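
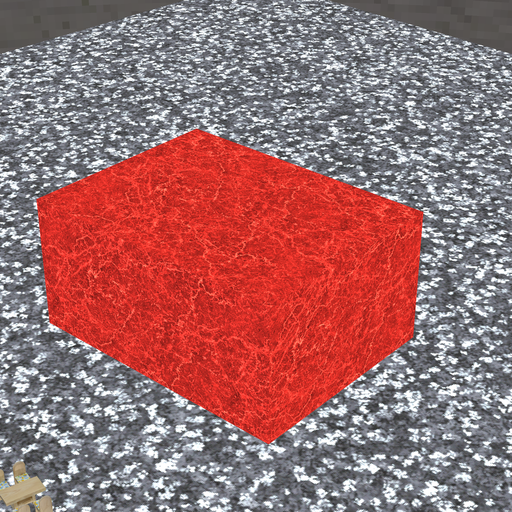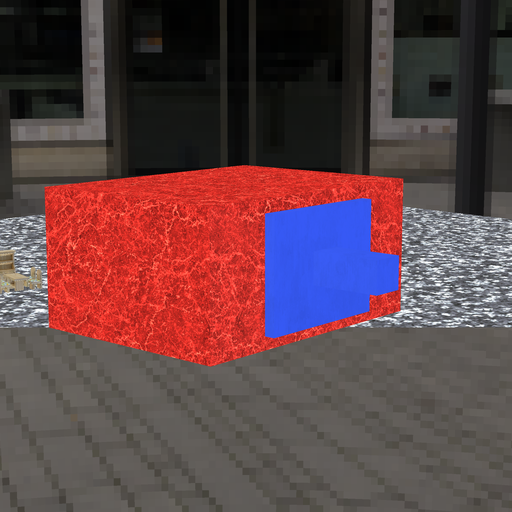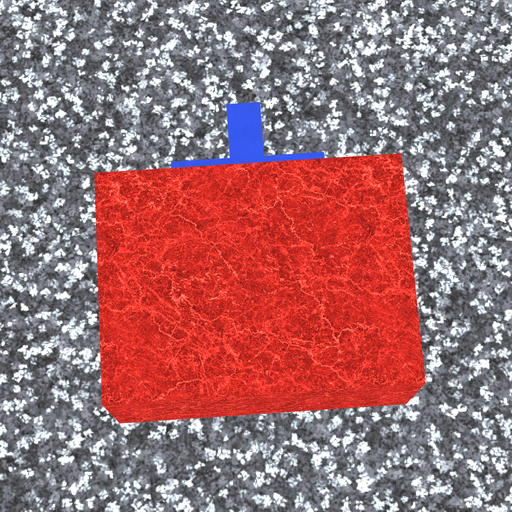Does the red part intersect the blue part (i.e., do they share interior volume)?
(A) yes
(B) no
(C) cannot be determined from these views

(C) cannot be determined from these views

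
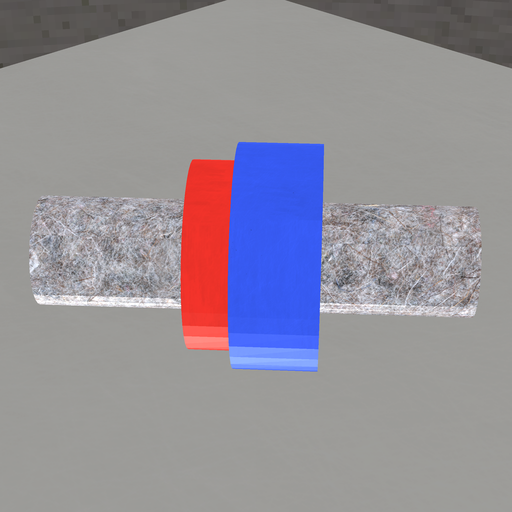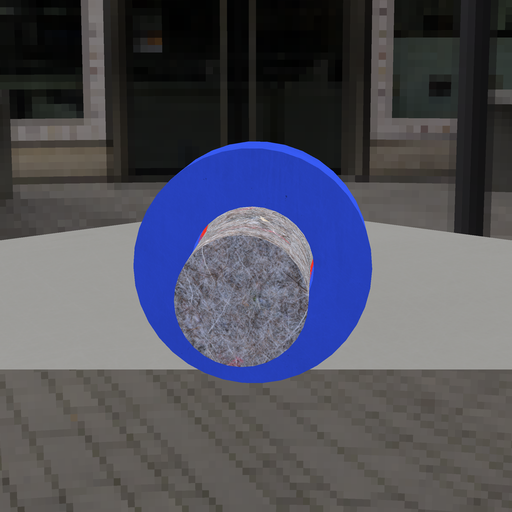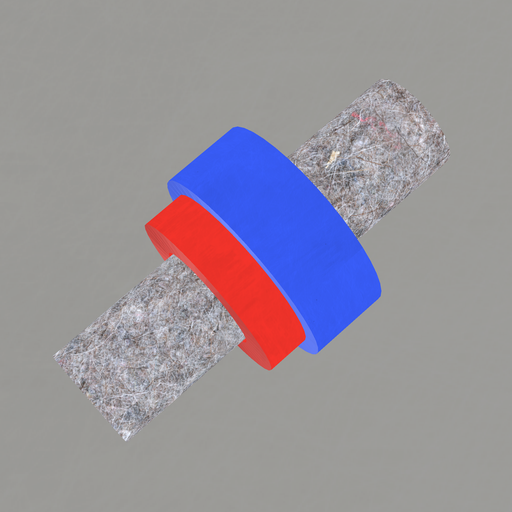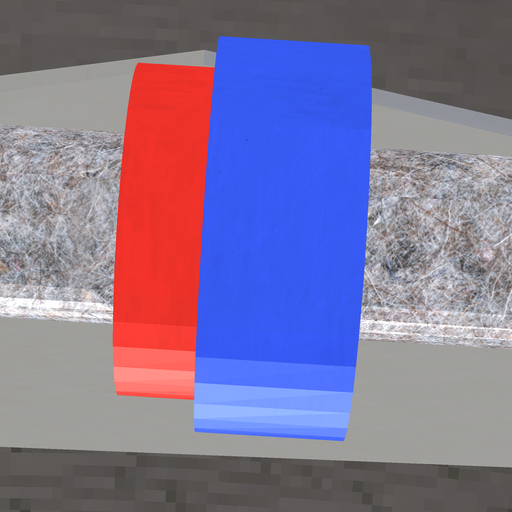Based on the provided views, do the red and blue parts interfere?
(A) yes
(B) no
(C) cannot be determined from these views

(A) yes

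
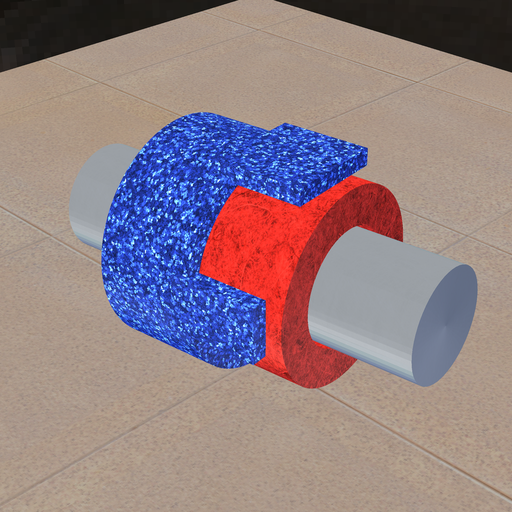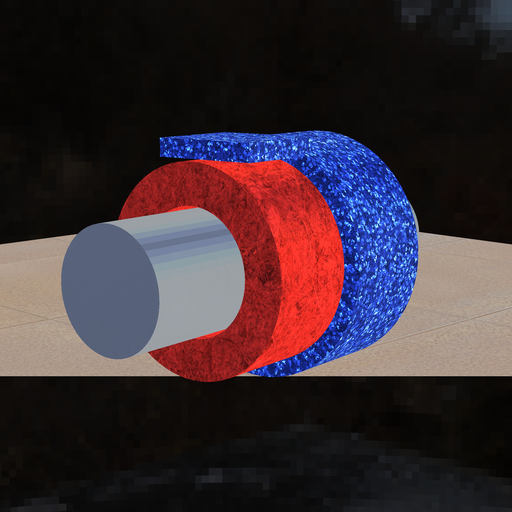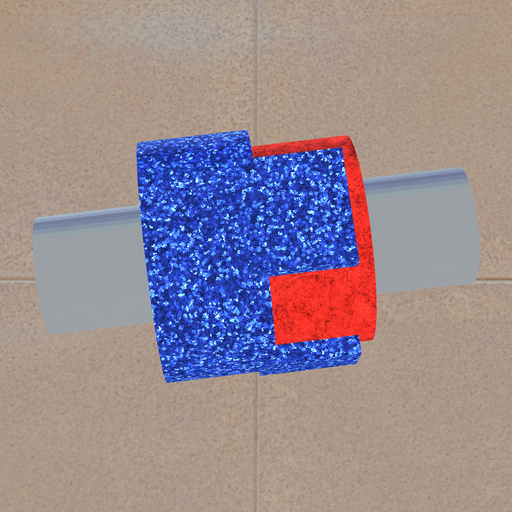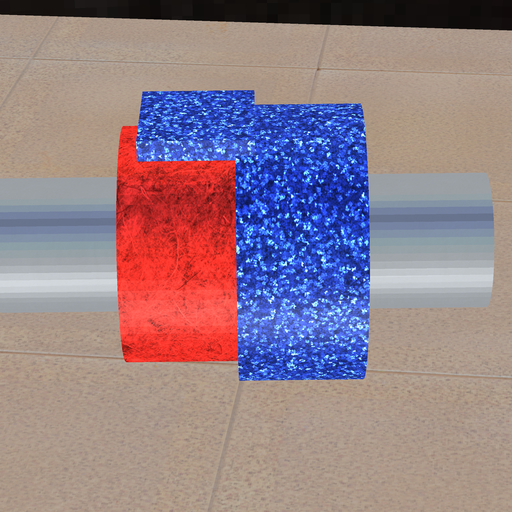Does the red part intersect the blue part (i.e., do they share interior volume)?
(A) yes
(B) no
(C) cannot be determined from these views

(A) yes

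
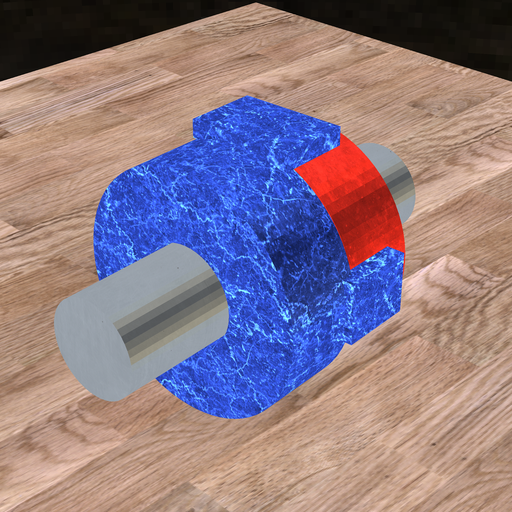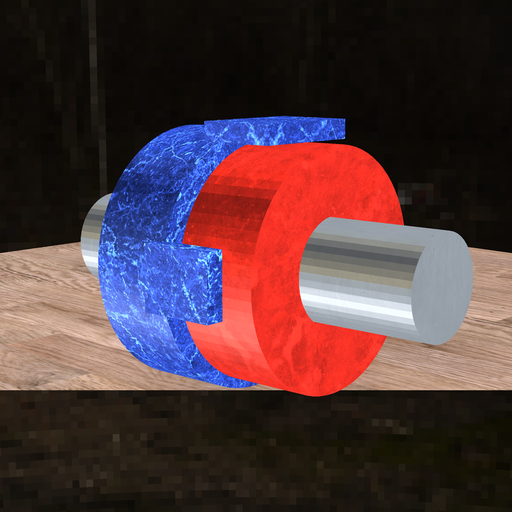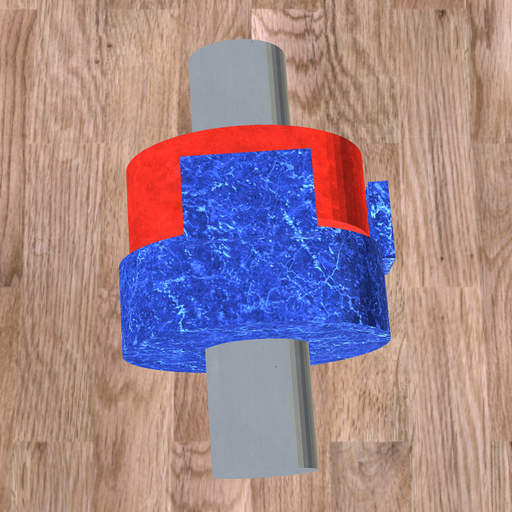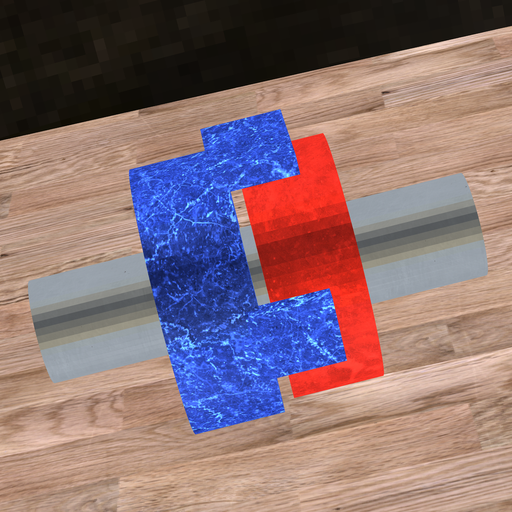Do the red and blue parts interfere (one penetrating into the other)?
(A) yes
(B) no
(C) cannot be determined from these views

(B) no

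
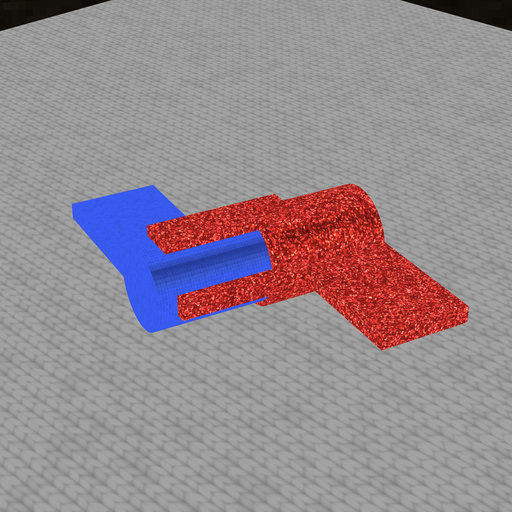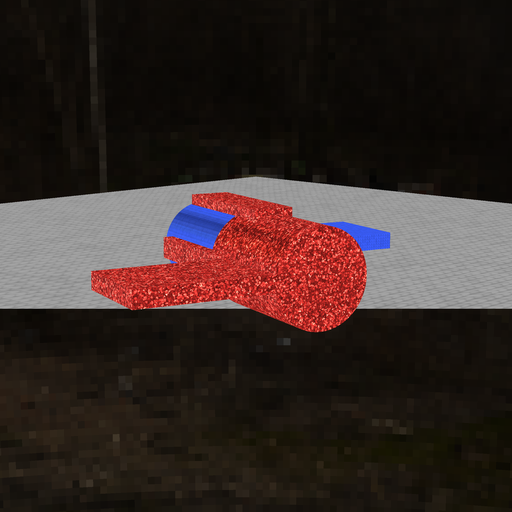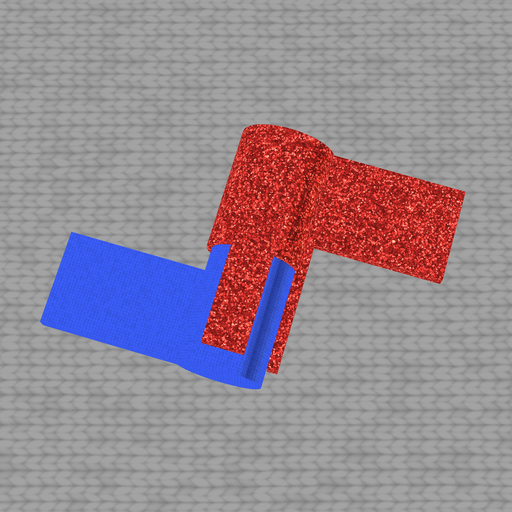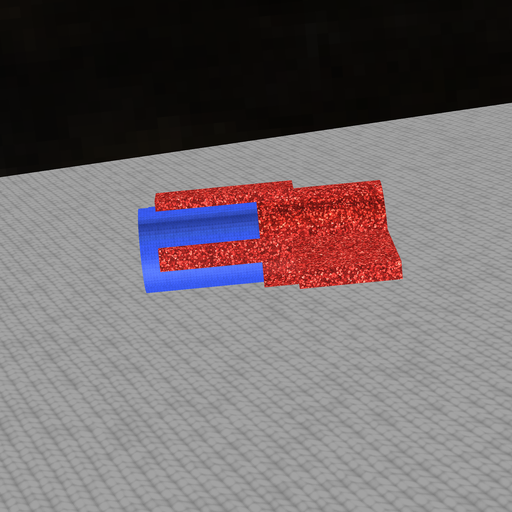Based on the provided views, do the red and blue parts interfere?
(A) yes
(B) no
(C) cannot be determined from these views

(A) yes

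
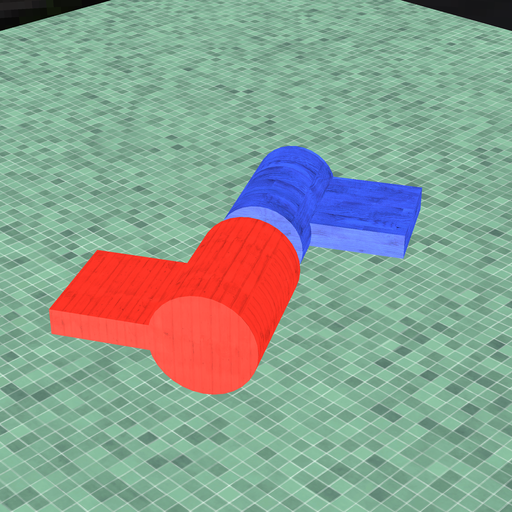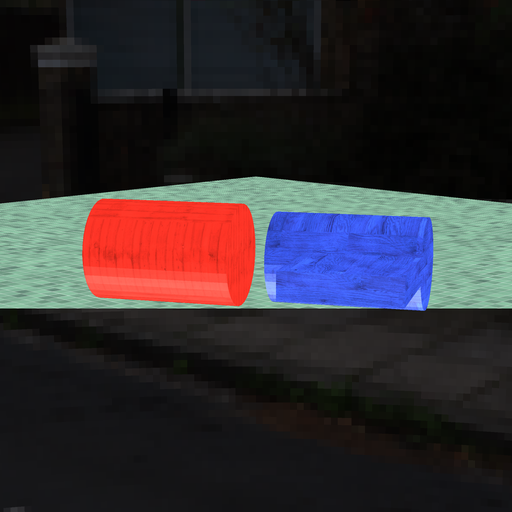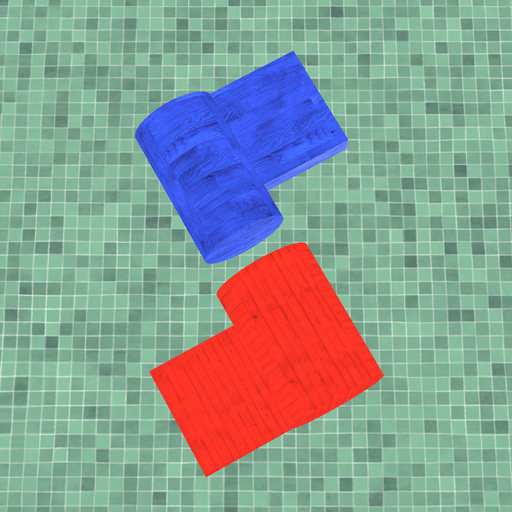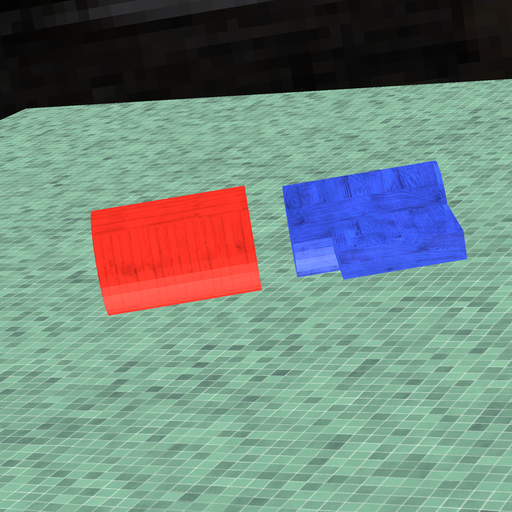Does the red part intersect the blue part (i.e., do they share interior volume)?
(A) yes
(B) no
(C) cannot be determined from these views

(B) no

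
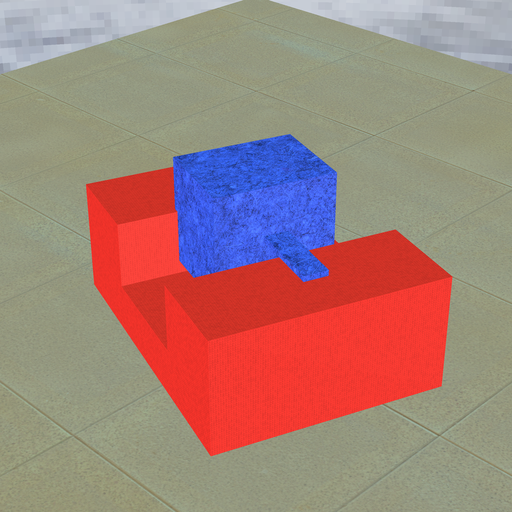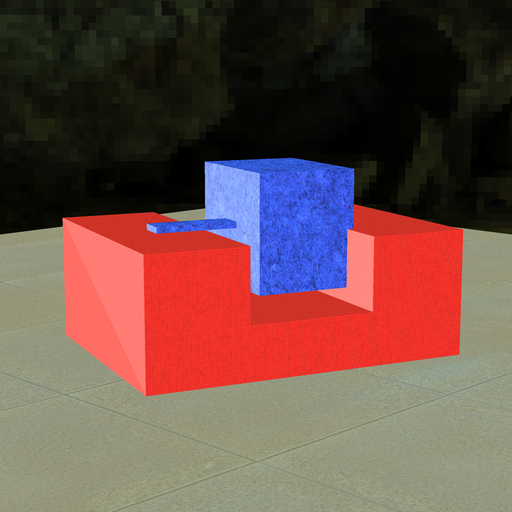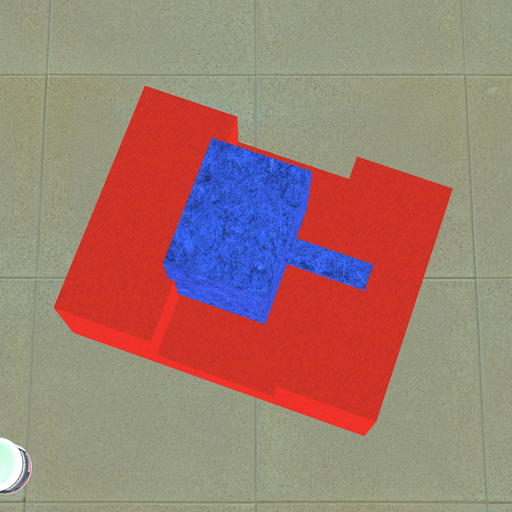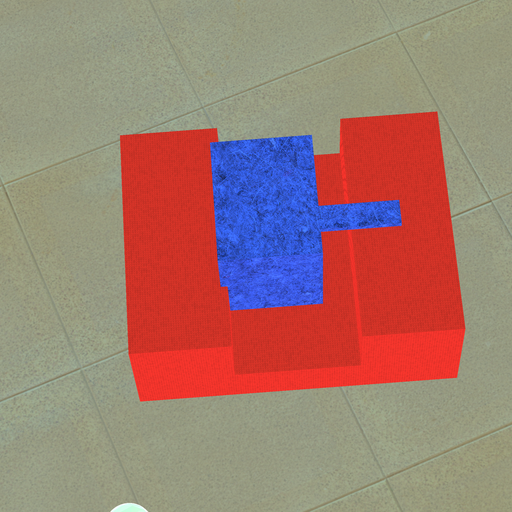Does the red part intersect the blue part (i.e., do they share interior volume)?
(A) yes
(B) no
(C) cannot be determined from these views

(A) yes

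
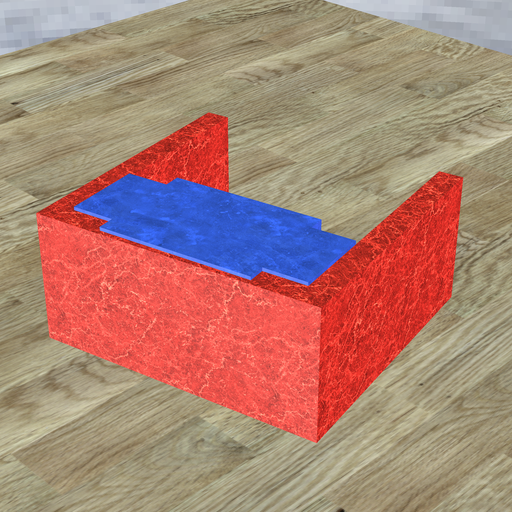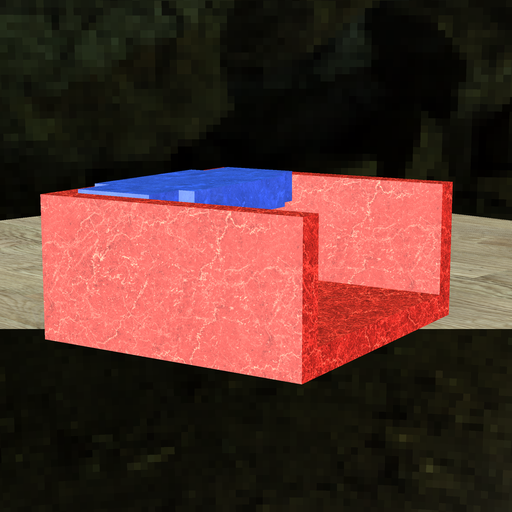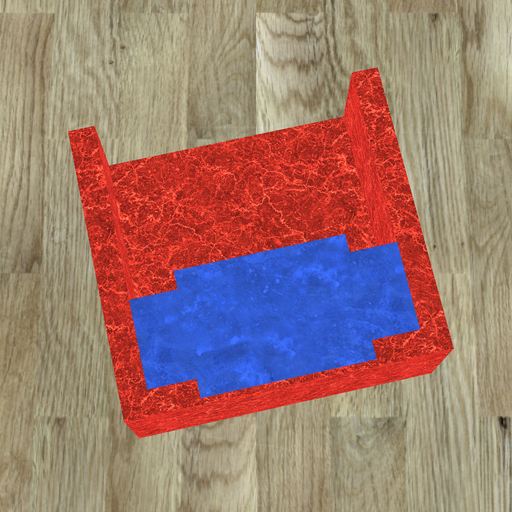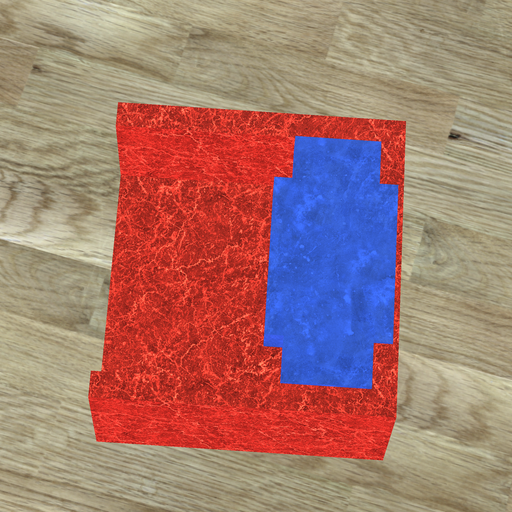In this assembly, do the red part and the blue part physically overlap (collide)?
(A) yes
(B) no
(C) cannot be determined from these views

(A) yes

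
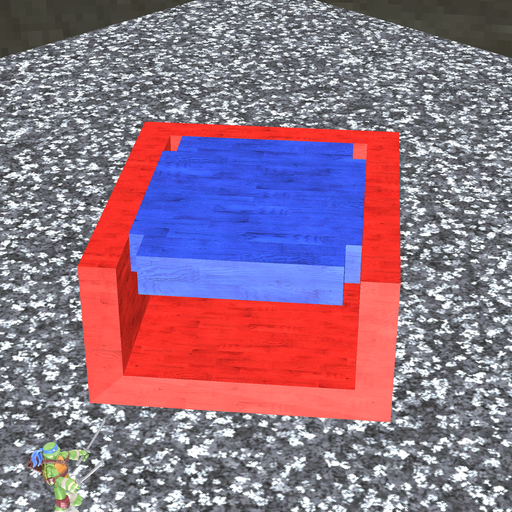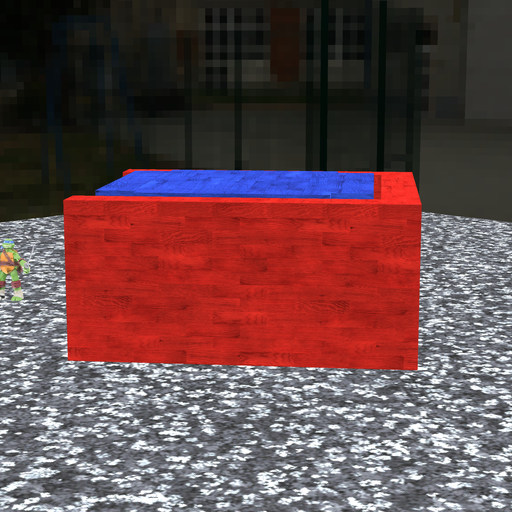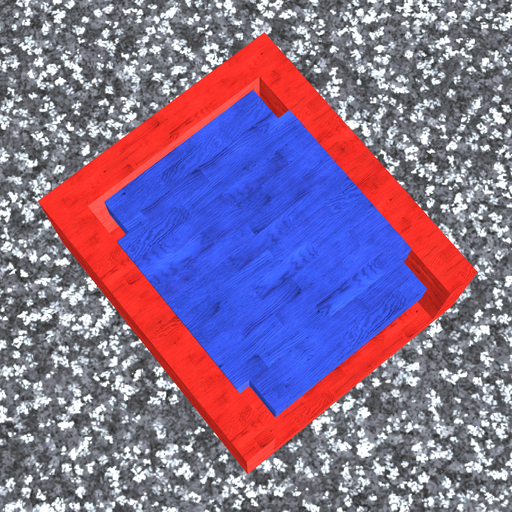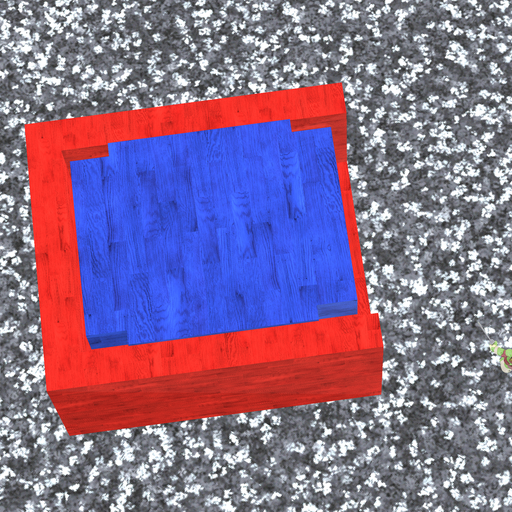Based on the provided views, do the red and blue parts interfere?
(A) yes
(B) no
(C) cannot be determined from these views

(B) no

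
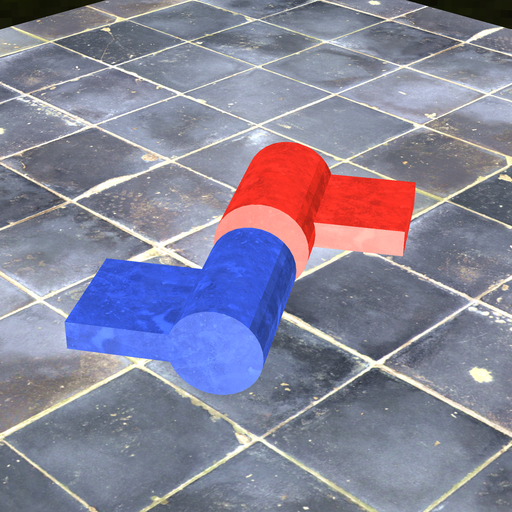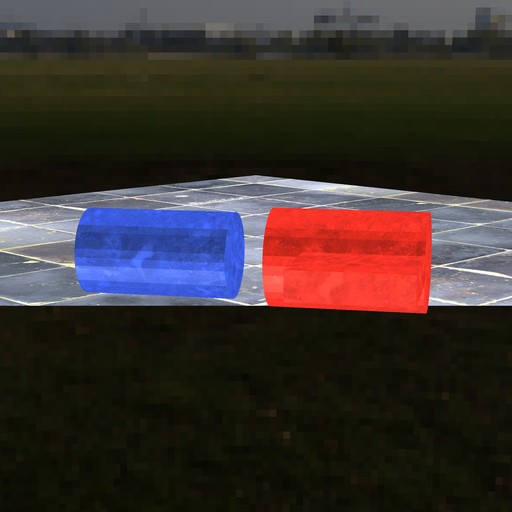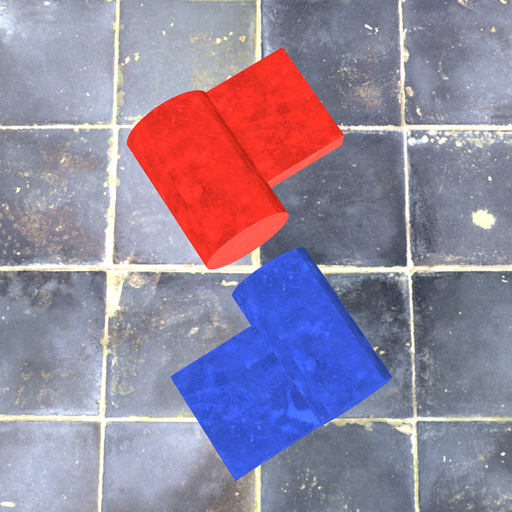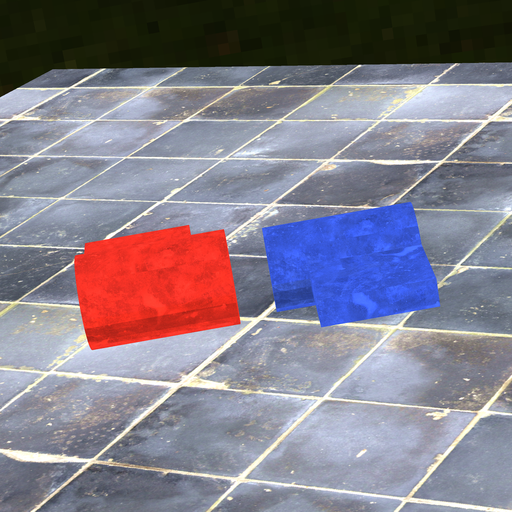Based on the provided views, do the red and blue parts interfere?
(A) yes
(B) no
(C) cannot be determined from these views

(B) no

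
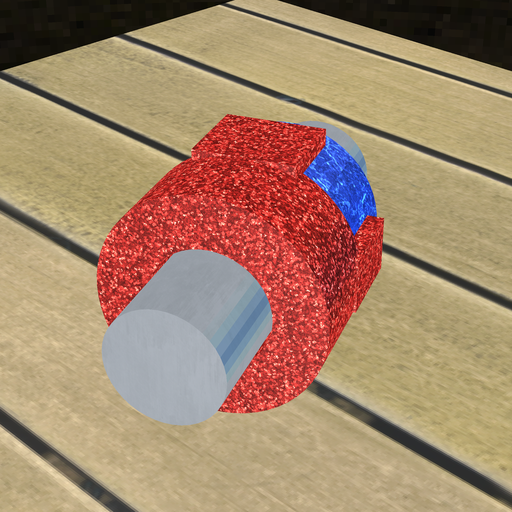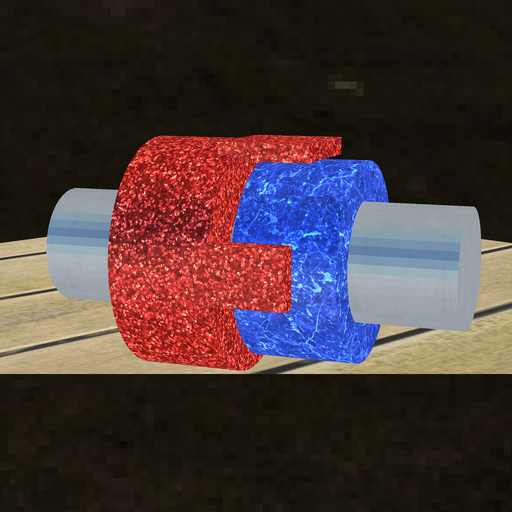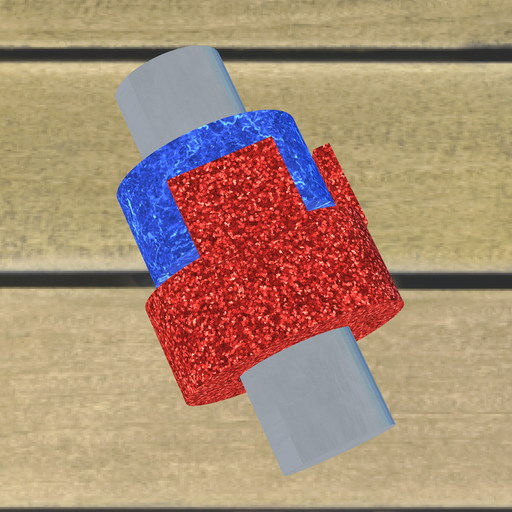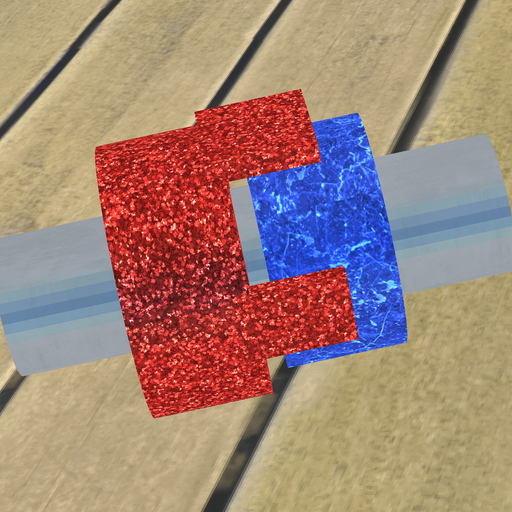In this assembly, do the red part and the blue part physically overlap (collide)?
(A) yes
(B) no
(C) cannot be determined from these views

(B) no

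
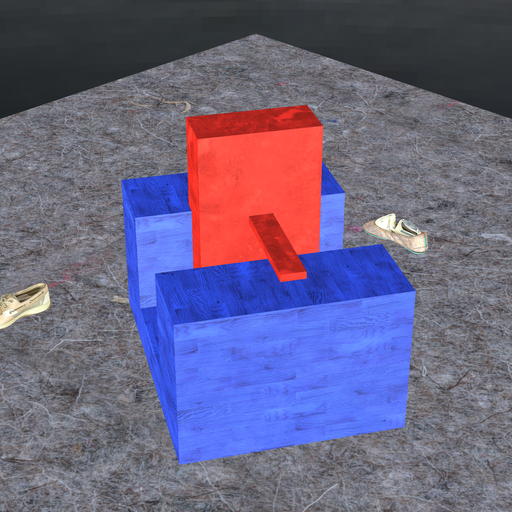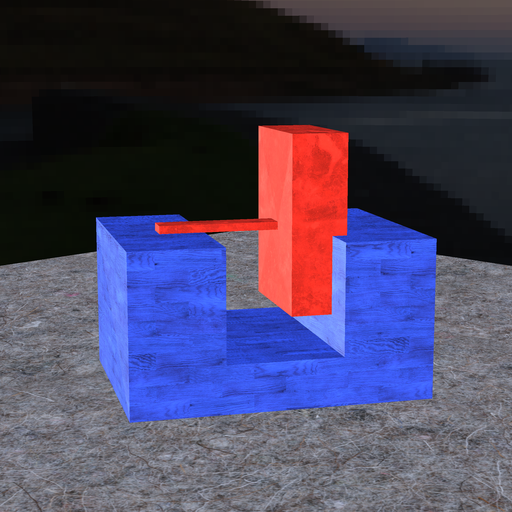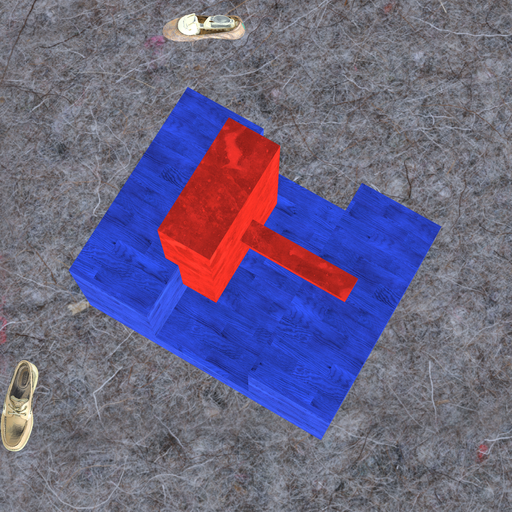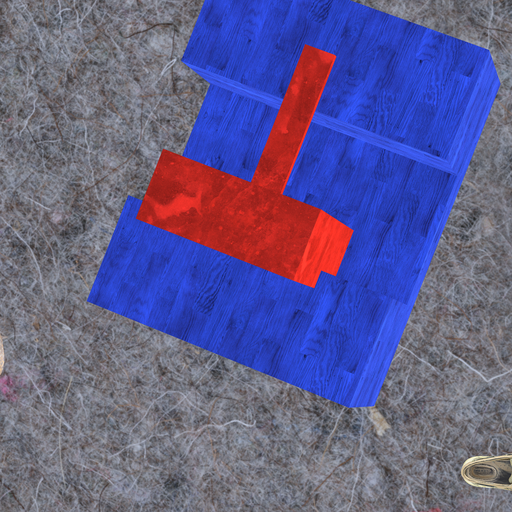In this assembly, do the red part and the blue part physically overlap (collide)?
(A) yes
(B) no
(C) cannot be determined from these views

(A) yes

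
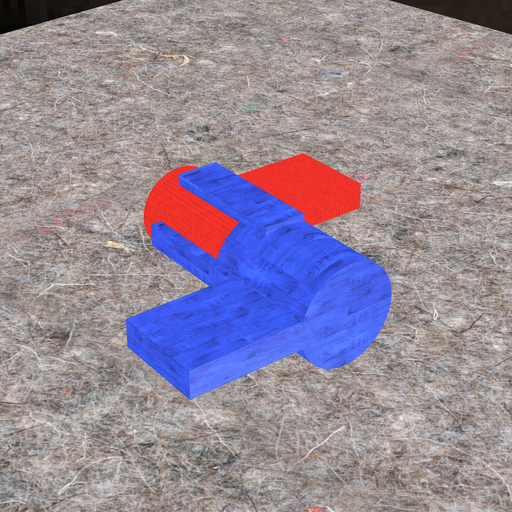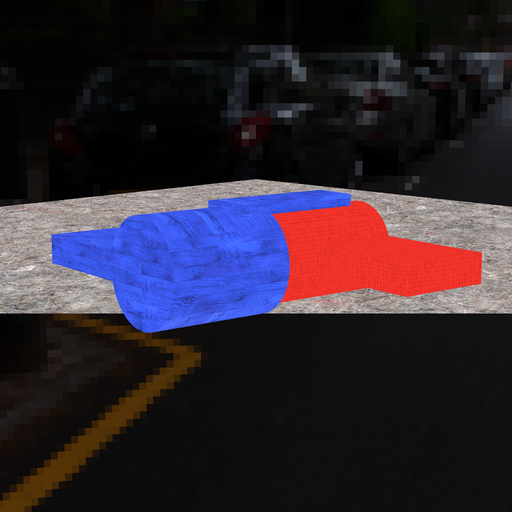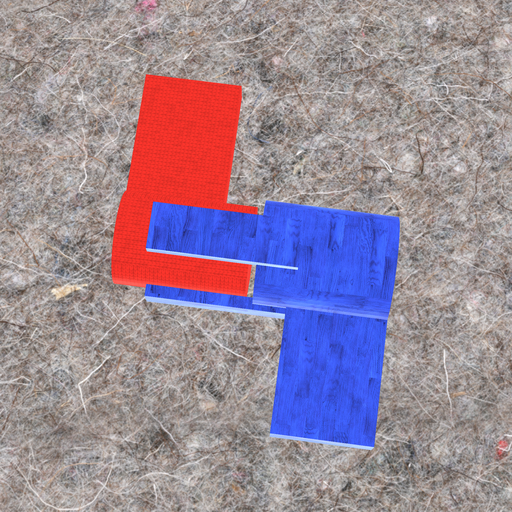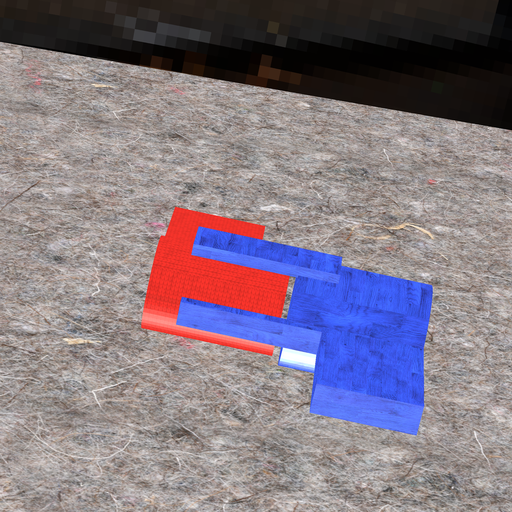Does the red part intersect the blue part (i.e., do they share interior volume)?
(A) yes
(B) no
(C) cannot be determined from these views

(B) no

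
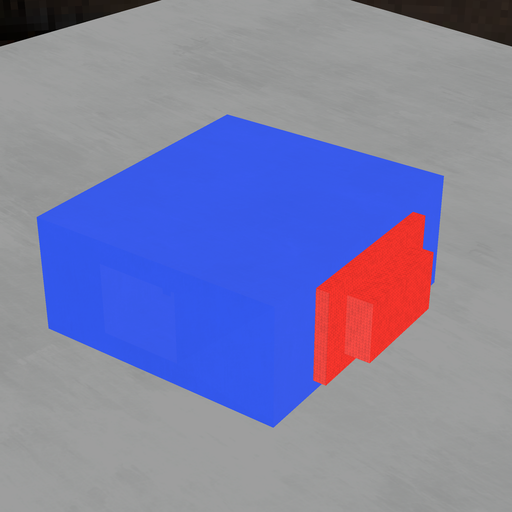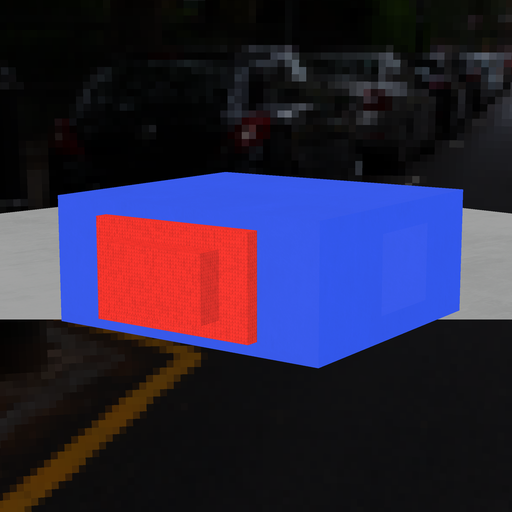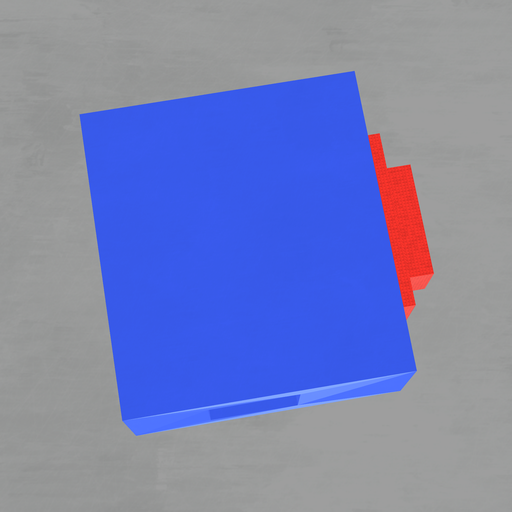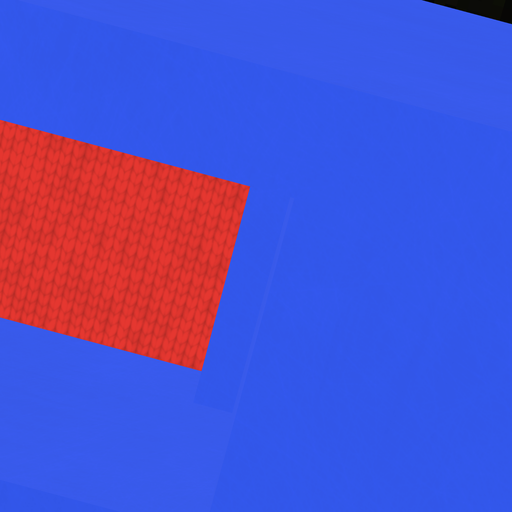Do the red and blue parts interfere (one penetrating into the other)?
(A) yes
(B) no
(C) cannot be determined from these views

(A) yes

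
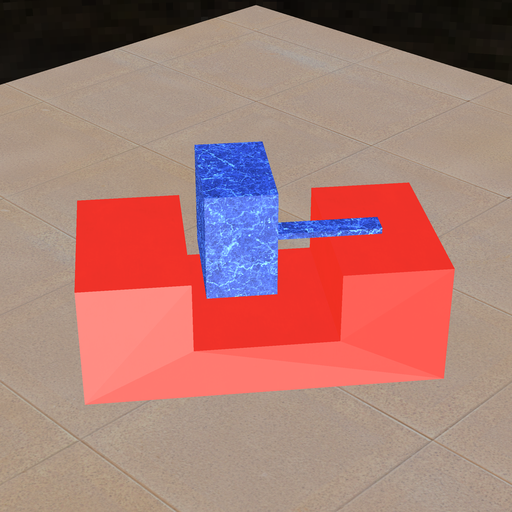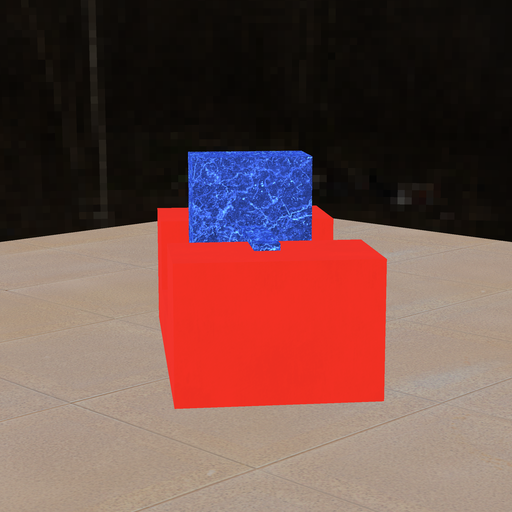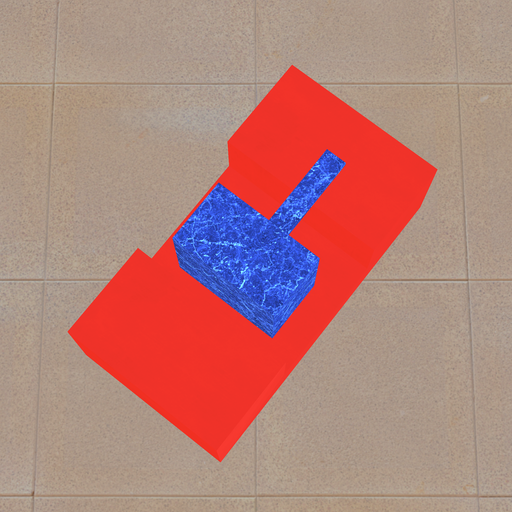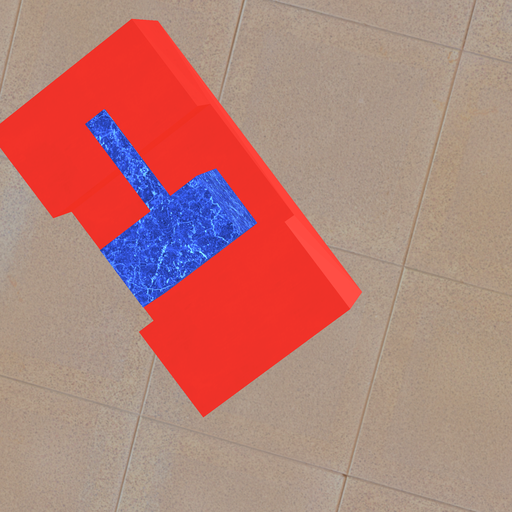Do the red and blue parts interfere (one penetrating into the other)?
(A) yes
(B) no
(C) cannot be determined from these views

(B) no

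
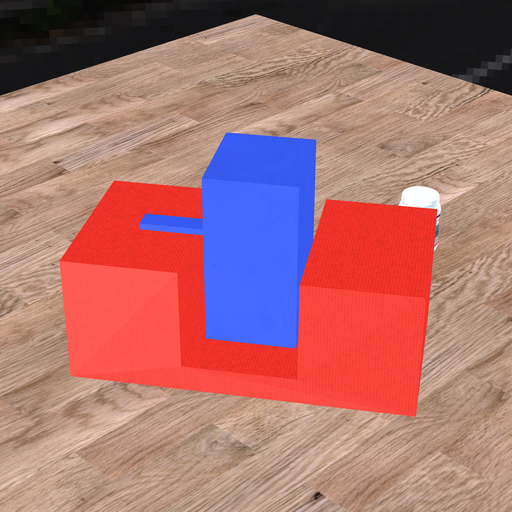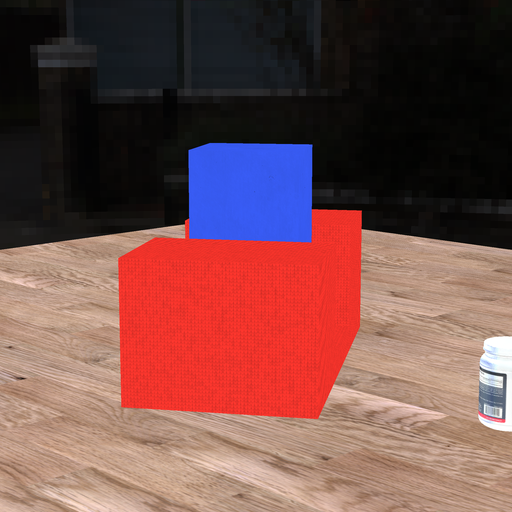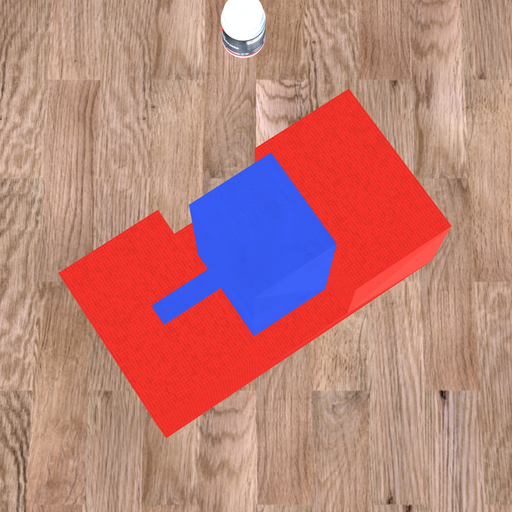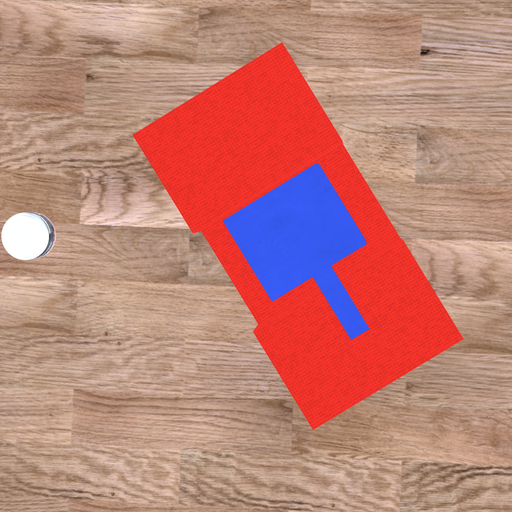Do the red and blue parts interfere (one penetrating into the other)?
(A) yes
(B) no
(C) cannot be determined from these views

(B) no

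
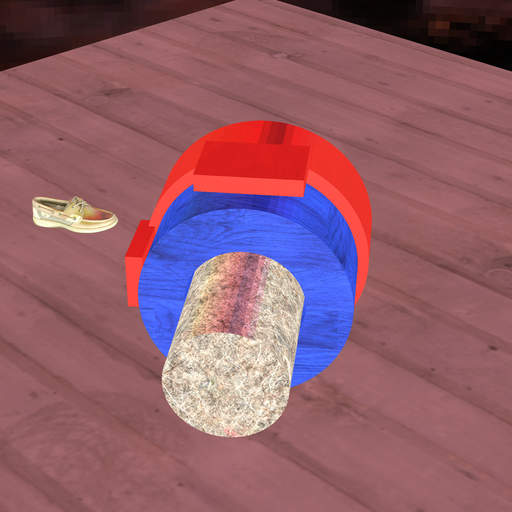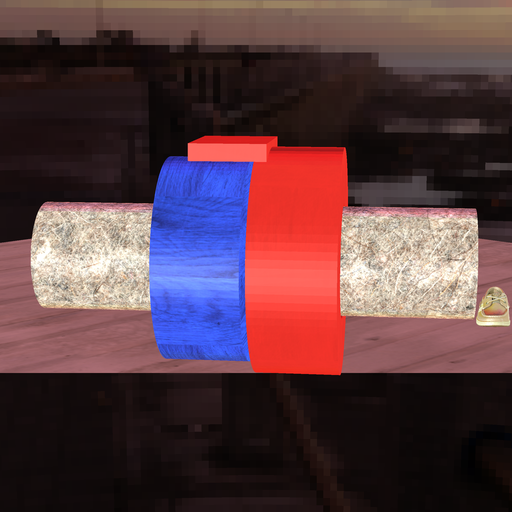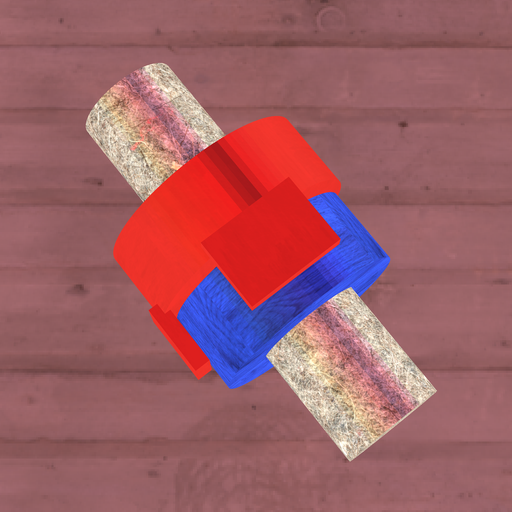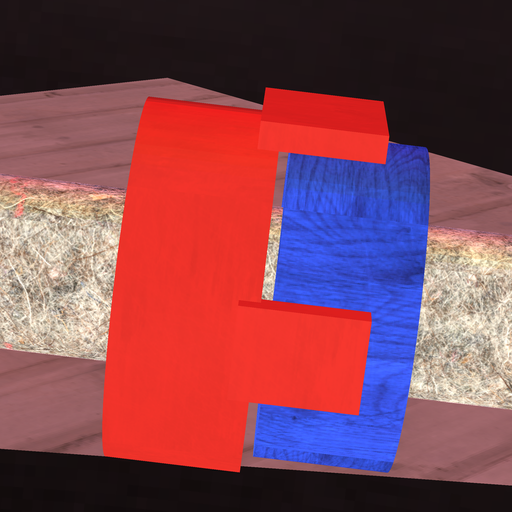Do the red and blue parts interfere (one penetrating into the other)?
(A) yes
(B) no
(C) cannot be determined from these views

(B) no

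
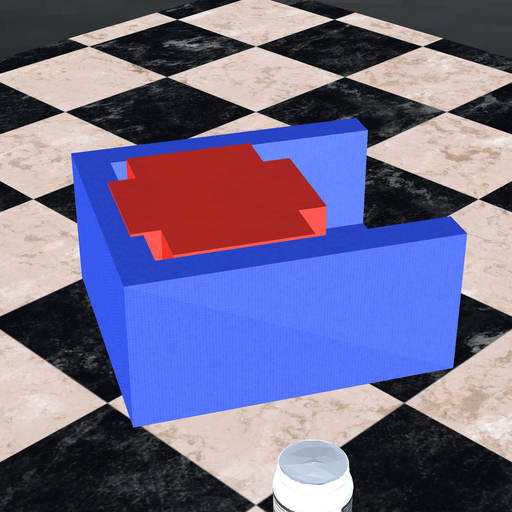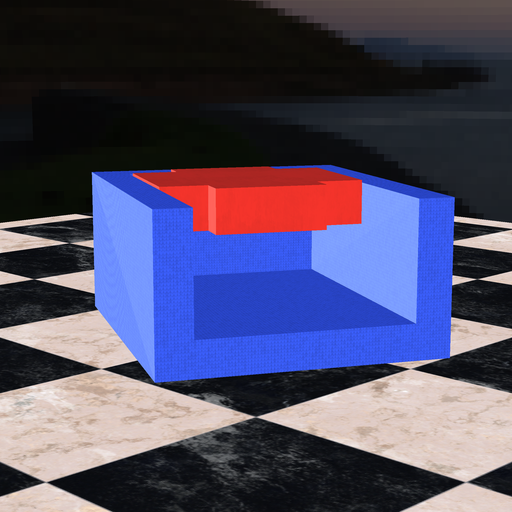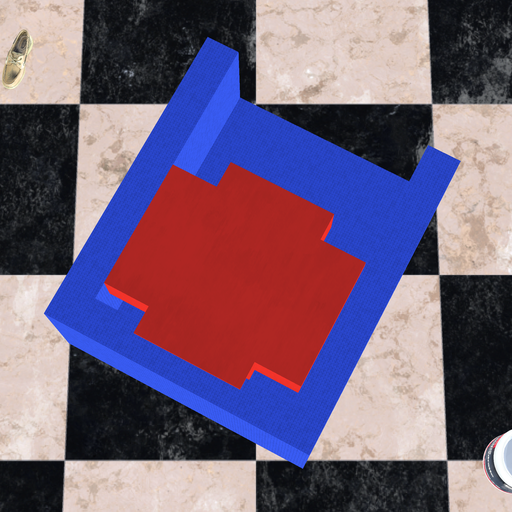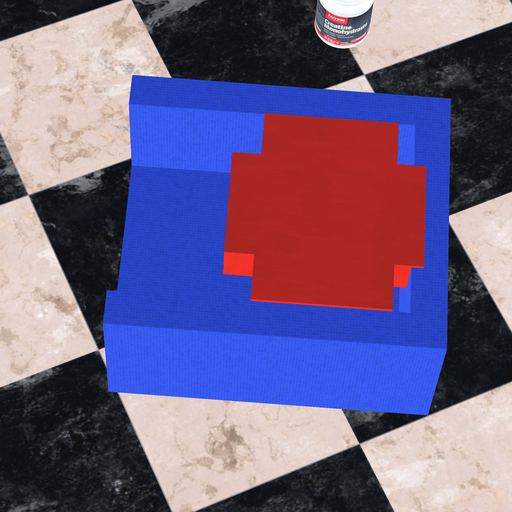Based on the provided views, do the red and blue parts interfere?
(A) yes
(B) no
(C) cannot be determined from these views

(A) yes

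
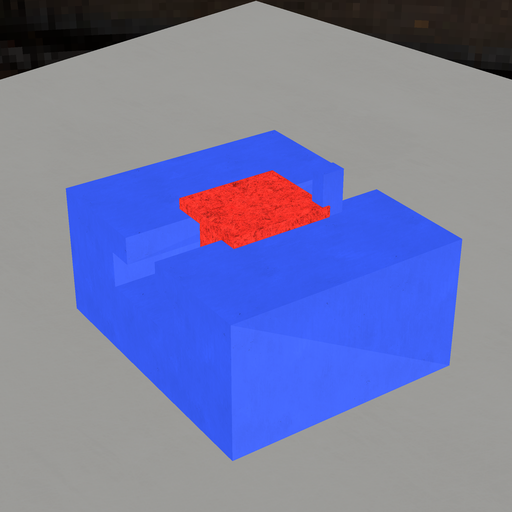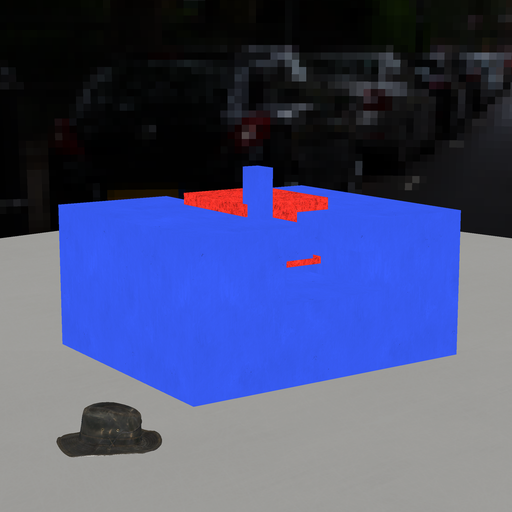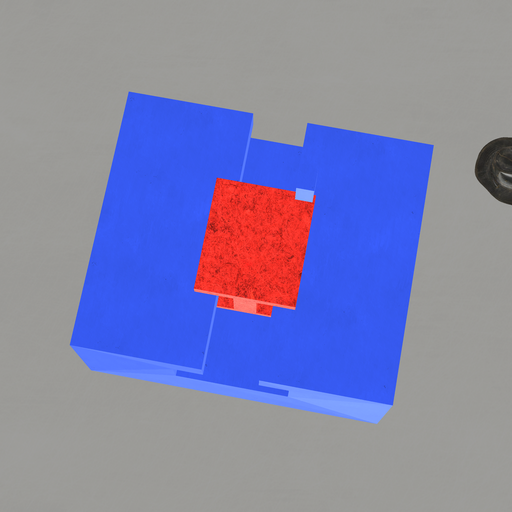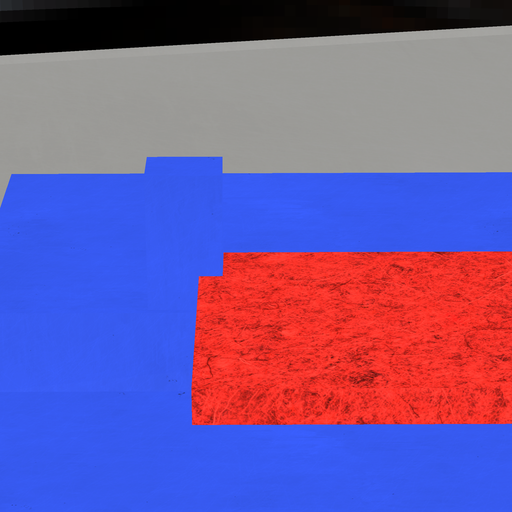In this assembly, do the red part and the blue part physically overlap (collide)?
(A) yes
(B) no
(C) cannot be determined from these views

(A) yes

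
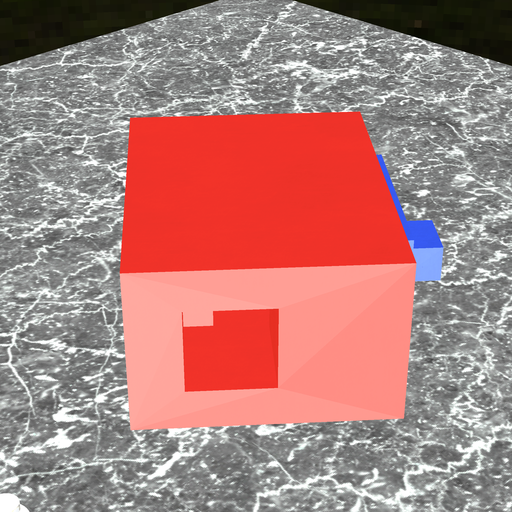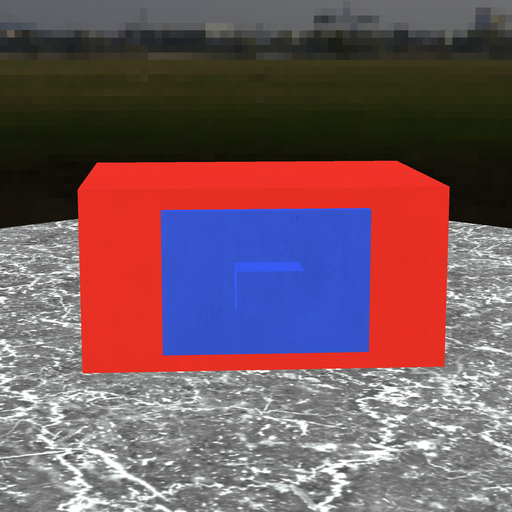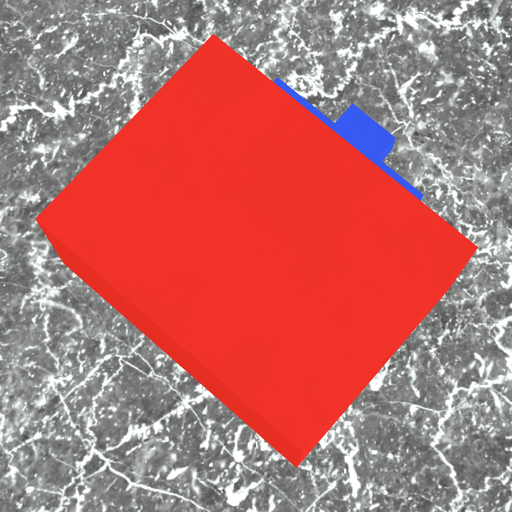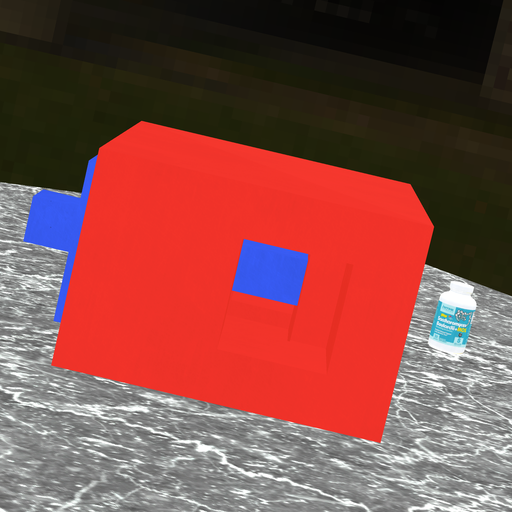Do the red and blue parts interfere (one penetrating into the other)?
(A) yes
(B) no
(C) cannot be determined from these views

(A) yes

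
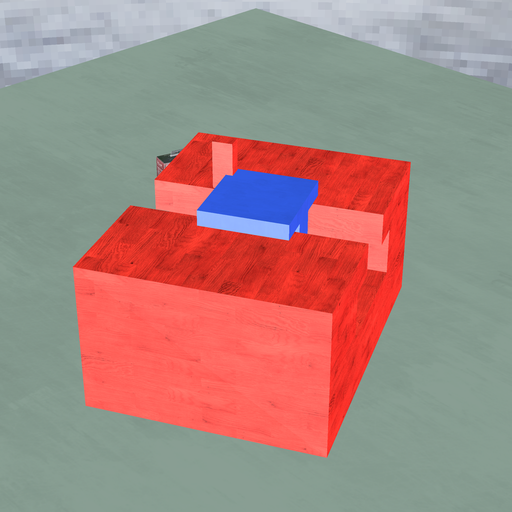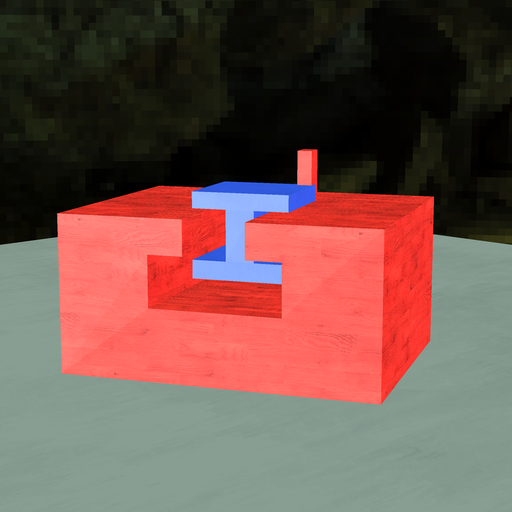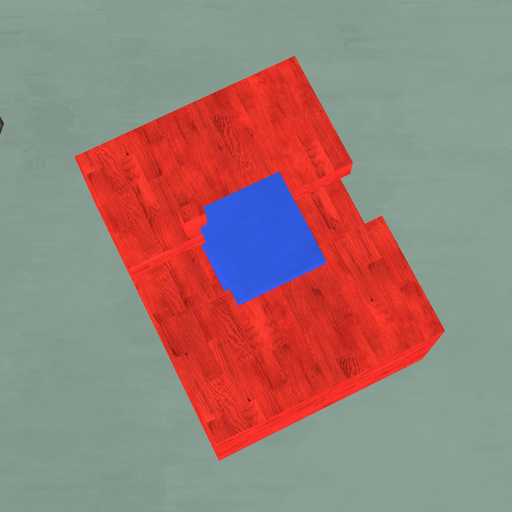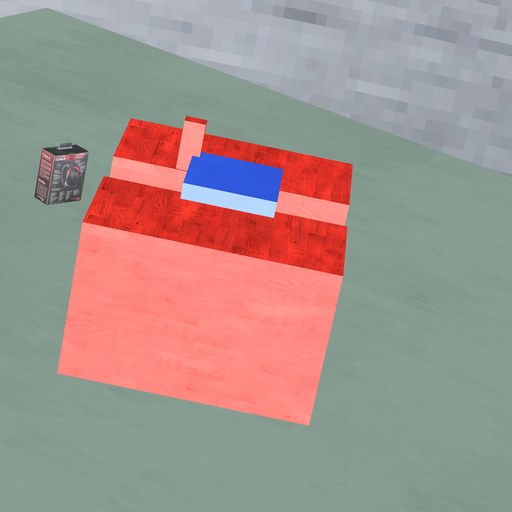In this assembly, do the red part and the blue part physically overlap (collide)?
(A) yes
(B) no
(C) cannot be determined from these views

(A) yes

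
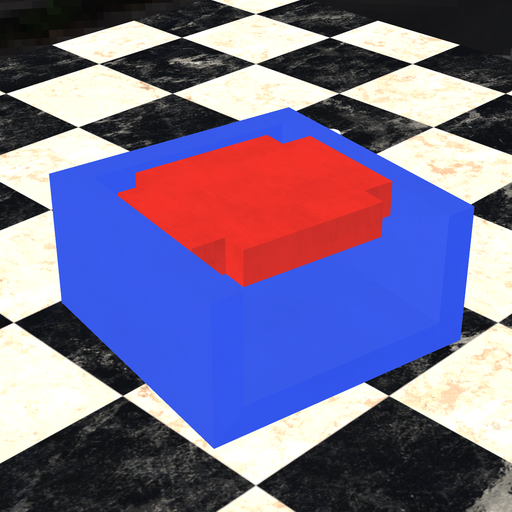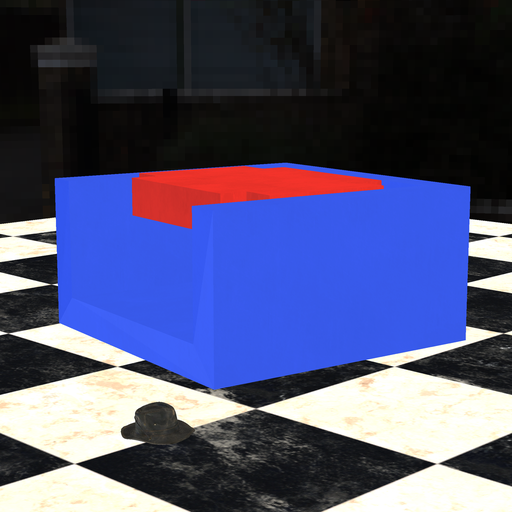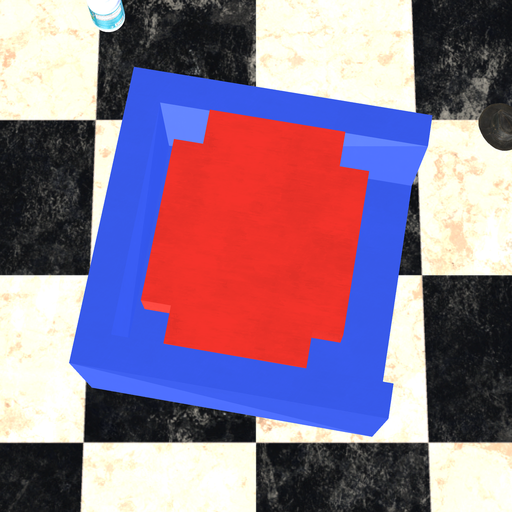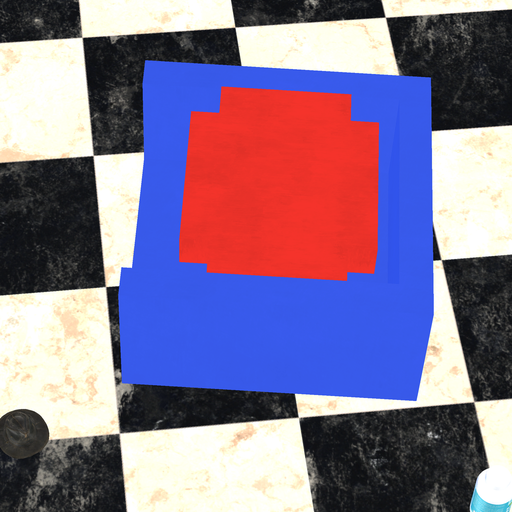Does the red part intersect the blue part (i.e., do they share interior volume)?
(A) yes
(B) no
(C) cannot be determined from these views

(B) no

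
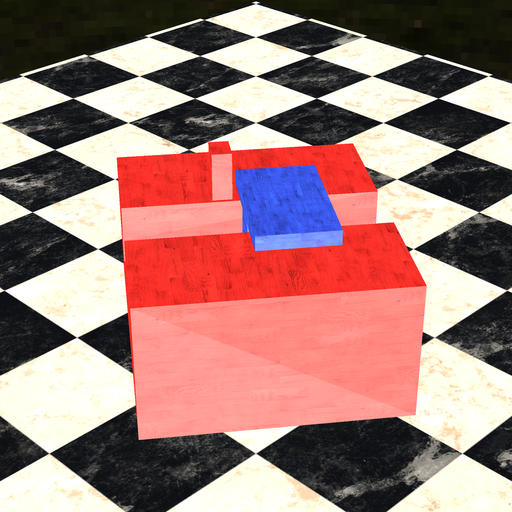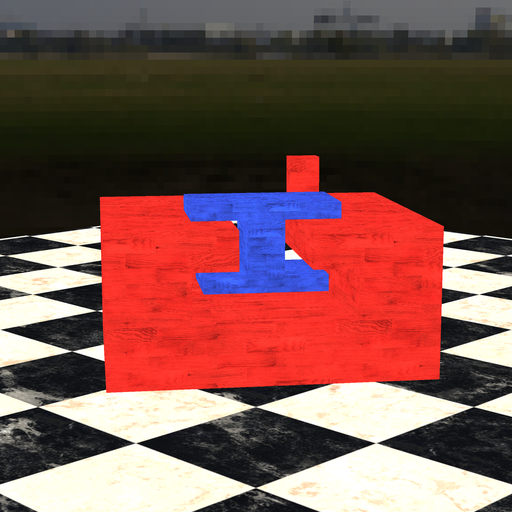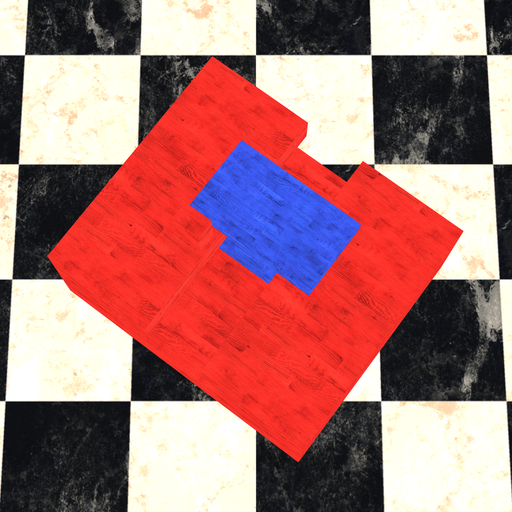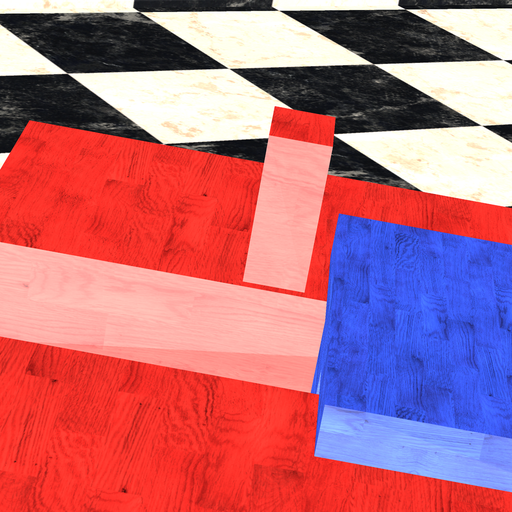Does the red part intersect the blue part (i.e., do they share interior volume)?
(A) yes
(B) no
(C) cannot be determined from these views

(B) no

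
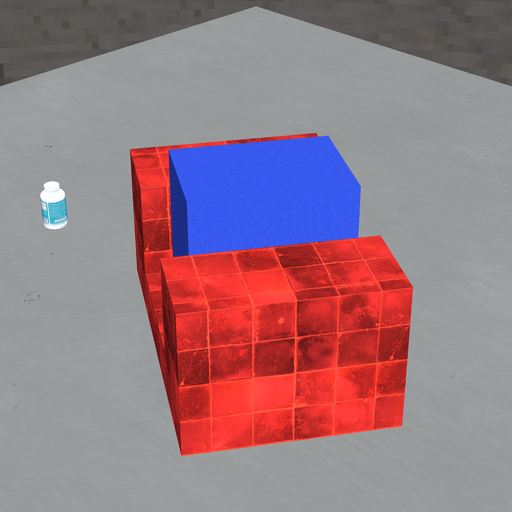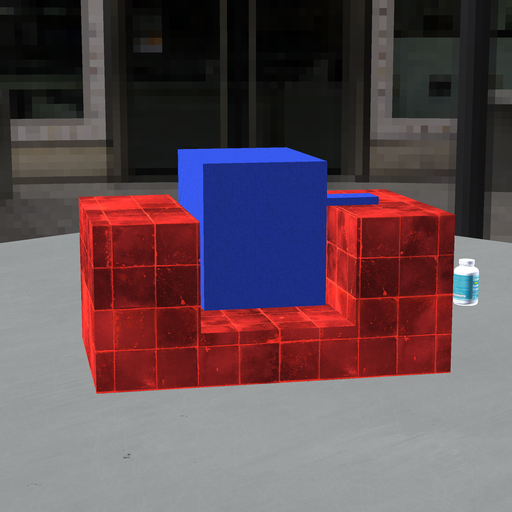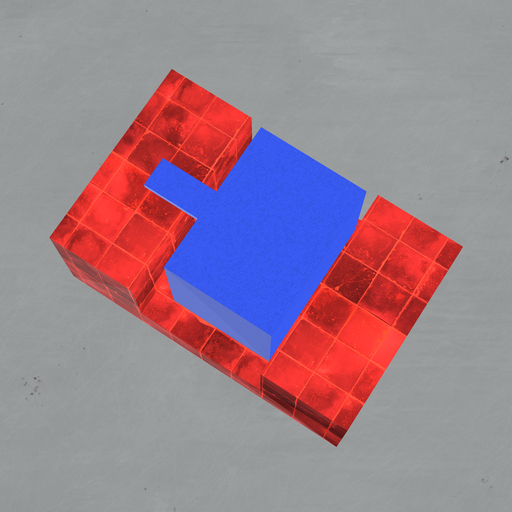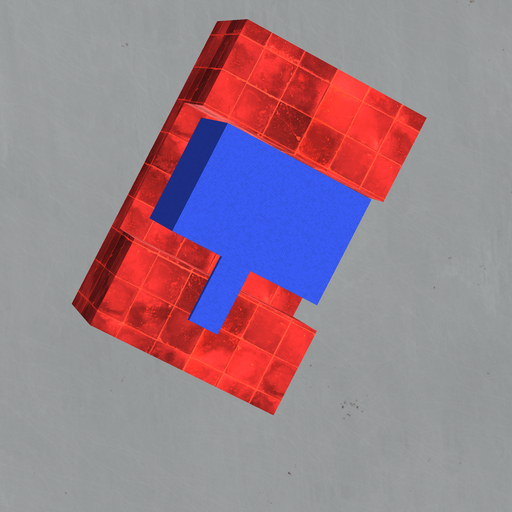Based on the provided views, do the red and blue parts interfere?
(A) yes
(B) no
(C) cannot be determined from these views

(B) no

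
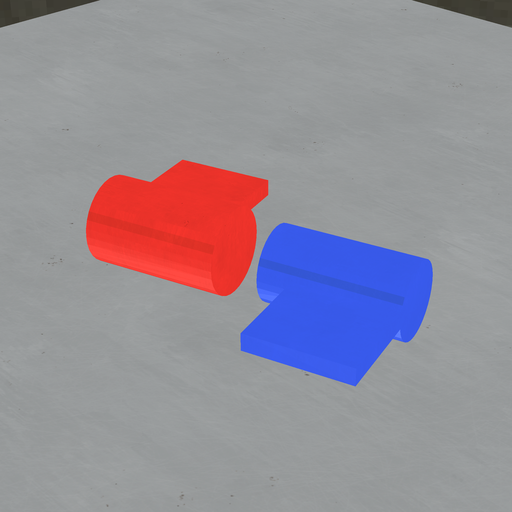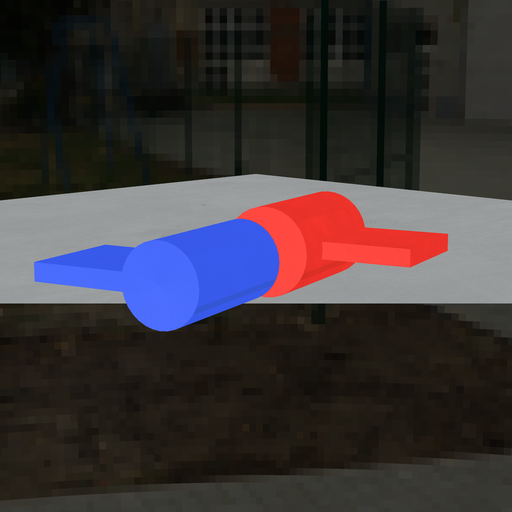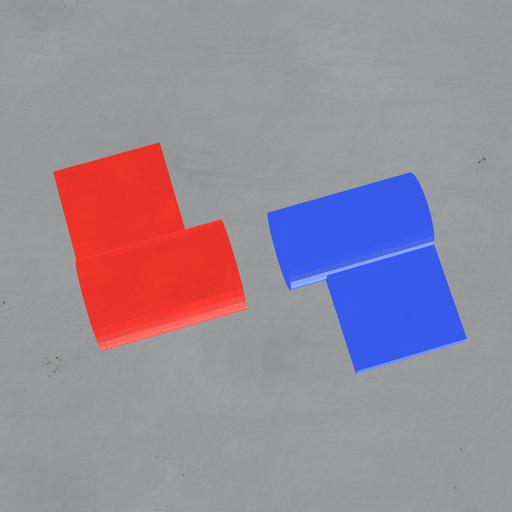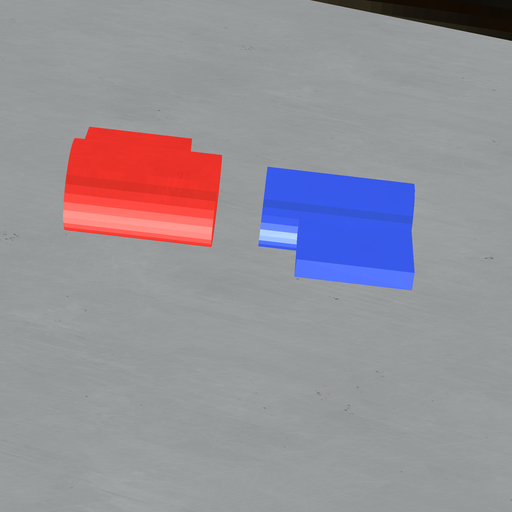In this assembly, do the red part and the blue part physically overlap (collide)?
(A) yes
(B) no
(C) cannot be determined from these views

(B) no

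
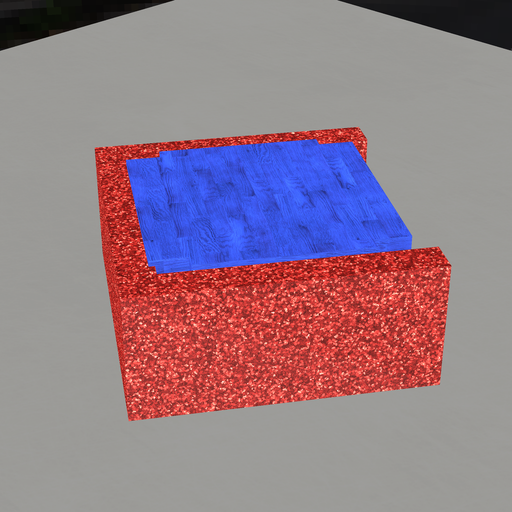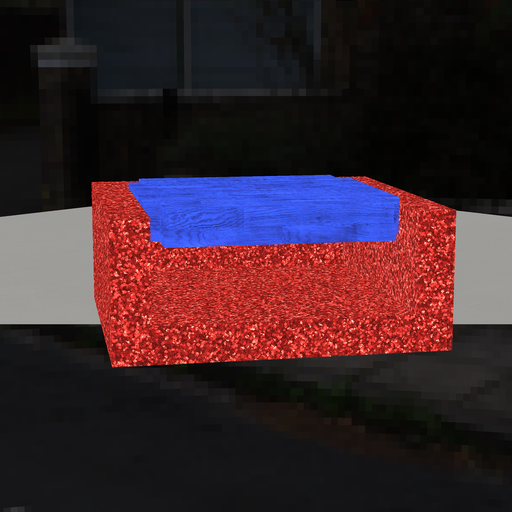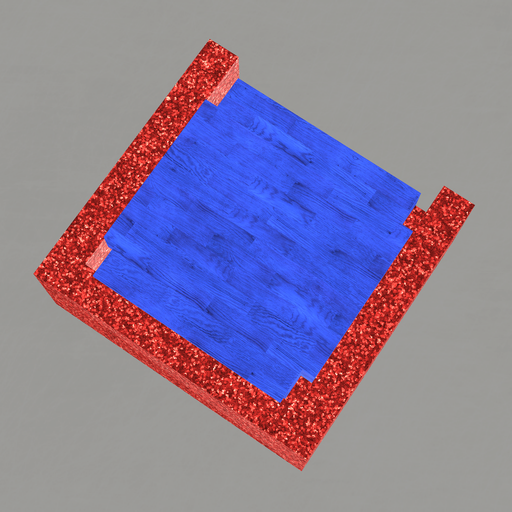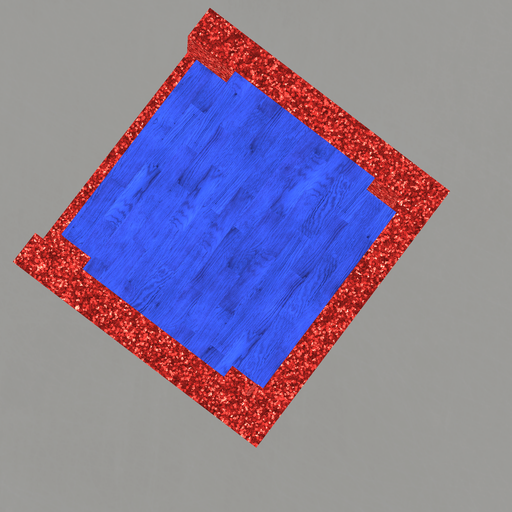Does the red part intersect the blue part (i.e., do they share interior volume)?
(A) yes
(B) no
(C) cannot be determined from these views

(A) yes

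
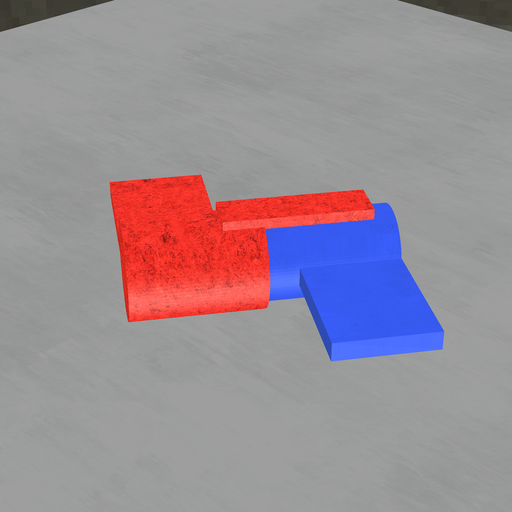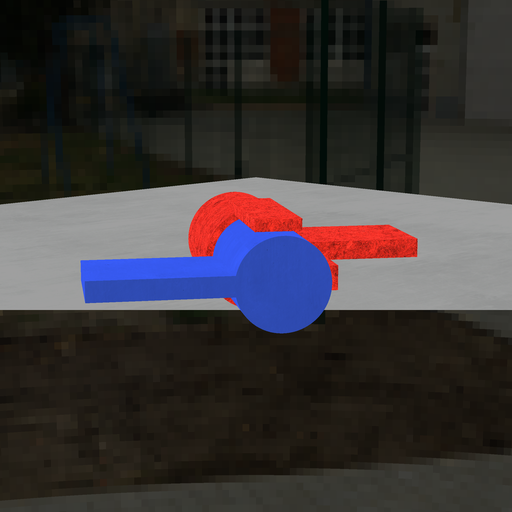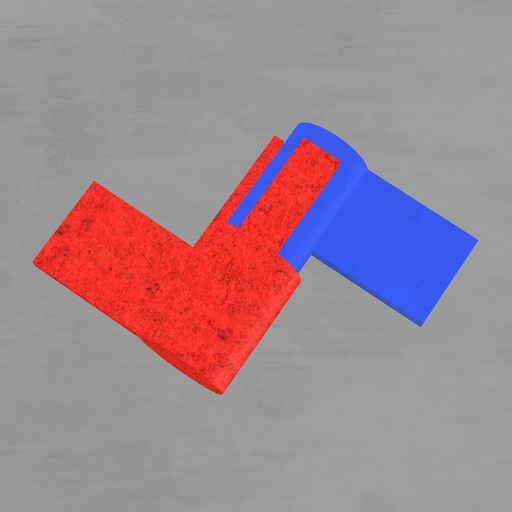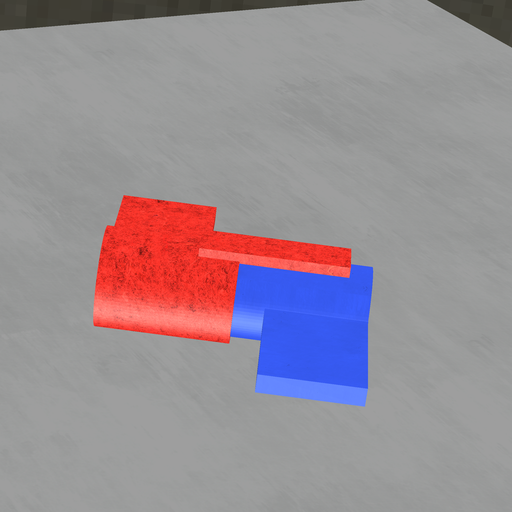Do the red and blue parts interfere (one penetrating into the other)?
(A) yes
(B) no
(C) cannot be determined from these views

(A) yes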